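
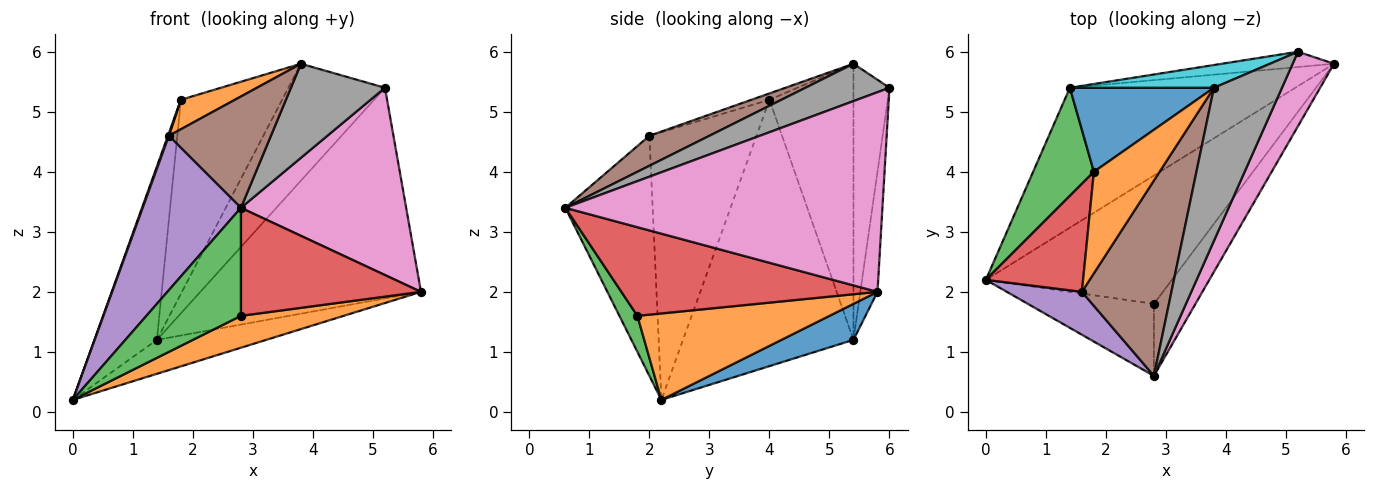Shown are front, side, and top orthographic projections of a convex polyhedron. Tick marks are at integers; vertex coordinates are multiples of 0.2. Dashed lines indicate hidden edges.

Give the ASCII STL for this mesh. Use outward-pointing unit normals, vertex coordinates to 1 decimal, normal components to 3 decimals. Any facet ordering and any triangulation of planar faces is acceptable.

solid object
 facet normal 0.153 0.233 -0.960
  outer loop
   vertex 1.4 5.4 1.2
   vertex 5.8 5.8 2.0
   vertex 0.0 2.2 0.2
  endloop
 endfacet
 facet normal 0.411 -0.220 -0.885
  outer loop
   vertex 2.8 1.8 1.6
   vertex 0.0 2.2 0.2
   vertex 5.8 5.8 2.0
  endloop
 endfacet
 facet normal 0.157 -0.822 -0.548
  outer loop
   vertex 2.8 1.8 1.6
   vertex 2.8 0.6 3.4
   vertex 0.0 2.2 0.2
  endloop
 endfacet
 facet normal 0.764 -0.537 -0.358
  outer loop
   vertex 2.8 1.8 1.6
   vertex 5.8 5.8 2.0
   vertex 2.8 0.6 3.4
  endloop
 endfacet
 facet normal -0.650 -0.732 0.203
  outer loop
   vertex 1.6 2.0 4.6
   vertex 0.0 2.2 0.2
   vertex 2.8 0.6 3.4
  endloop
 endfacet
 facet normal 0.280 -0.475 0.834
  outer loop
   vertex 1.6 2.0 4.6
   vertex 2.8 0.6 3.4
   vertex 3.8 5.4 5.8
  endloop
 endfacet
 facet normal 0.872 -0.455 0.181
  outer loop
   vertex 5.2 6.0 5.4
   vertex 2.8 0.6 3.4
   vertex 5.8 5.8 2.0
  endloop
 endfacet
 facet normal 0.424 -0.474 0.772
  outer loop
   vertex 5.2 6.0 5.4
   vertex 3.8 5.4 5.8
   vertex 2.8 0.6 3.4
  endloop
 endfacet
 facet normal -0.077 0.994 -0.072
  outer loop
   vertex 5.2 6.0 5.4
   vertex 5.8 5.8 2.0
   vertex 1.4 5.4 1.2
  endloop
 endfacet
 facet normal -0.344 0.922 0.179
  outer loop
   vertex 5.2 6.0 5.4
   vertex 1.4 5.4 1.2
   vertex 3.8 5.4 5.8
  endloop
 endfacet
 facet normal -0.606 0.730 0.316
  outer loop
   vertex 1.8 4.0 5.2
   vertex 3.8 5.4 5.8
   vertex 1.4 5.4 1.2
  endloop
 endfacet
 facet normal -0.093 -0.278 0.956
  outer loop
   vertex 1.8 4.0 5.2
   vertex 1.6 2.0 4.6
   vertex 3.8 5.4 5.8
  endloop
 endfacet
 facet normal -0.918 0.336 0.210
  outer loop
   vertex 1.8 4.0 5.2
   vertex 1.4 5.4 1.2
   vertex 0.0 2.2 0.2
  endloop
 endfacet
 facet normal -0.940 -0.008 0.341
  outer loop
   vertex 1.8 4.0 5.2
   vertex 0.0 2.2 0.2
   vertex 1.6 2.0 4.6
  endloop
 endfacet
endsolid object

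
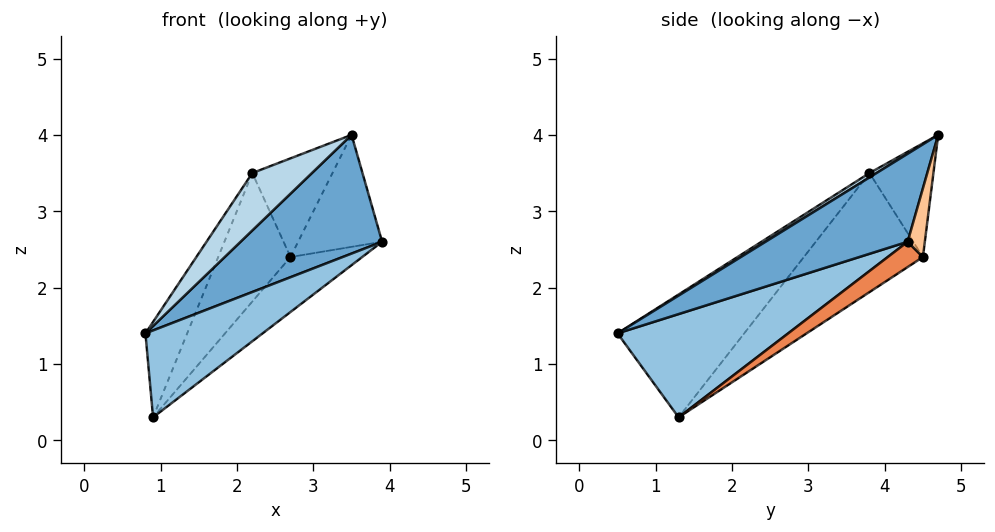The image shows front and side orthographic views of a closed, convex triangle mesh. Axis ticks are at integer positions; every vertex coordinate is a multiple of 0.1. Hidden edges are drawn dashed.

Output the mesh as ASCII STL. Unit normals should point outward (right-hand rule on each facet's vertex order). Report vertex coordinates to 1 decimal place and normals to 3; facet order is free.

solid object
 facet normal 0.657 -0.654 0.375
  outer loop
   vertex 3.5 4.7 4.0
   vertex 0.8 0.5 1.4
   vertex 3.9 4.3 2.6
  endloop
 endfacet
 facet normal 0.781 -0.537 -0.319
  outer loop
   vertex 0.9 1.3 0.3
   vertex 3.9 4.3 2.6
   vertex 0.8 0.5 1.4
  endloop
 endfacet
 facet normal 0.066 -0.555 0.829
  outer loop
   vertex 2.2 3.8 3.5
   vertex 0.8 0.5 1.4
   vertex 3.5 4.7 4.0
  endloop
 endfacet
 facet normal -0.940 0.310 0.140
  outer loop
   vertex 2.2 3.8 3.5
   vertex 0.9 1.3 0.3
   vertex 0.8 0.5 1.4
  endloop
 endfacet
 facet normal 0.219 0.446 -0.868
  outer loop
   vertex 2.7 4.5 2.4
   vertex 3.9 4.3 2.6
   vertex 0.9 1.3 0.3
  endloop
 endfacet
 facet normal -0.853 0.518 -0.058
  outer loop
   vertex 2.7 4.5 2.4
   vertex 0.9 1.3 0.3
   vertex 2.2 3.8 3.5
  endloop
 endfacet
 facet normal 0.196 0.956 -0.217
  outer loop
   vertex 2.7 4.5 2.4
   vertex 3.5 4.7 4.0
   vertex 3.9 4.3 2.6
  endloop
 endfacet
 facet normal -0.610 0.764 0.209
  outer loop
   vertex 2.7 4.5 2.4
   vertex 2.2 3.8 3.5
   vertex 3.5 4.7 4.0
  endloop
 endfacet
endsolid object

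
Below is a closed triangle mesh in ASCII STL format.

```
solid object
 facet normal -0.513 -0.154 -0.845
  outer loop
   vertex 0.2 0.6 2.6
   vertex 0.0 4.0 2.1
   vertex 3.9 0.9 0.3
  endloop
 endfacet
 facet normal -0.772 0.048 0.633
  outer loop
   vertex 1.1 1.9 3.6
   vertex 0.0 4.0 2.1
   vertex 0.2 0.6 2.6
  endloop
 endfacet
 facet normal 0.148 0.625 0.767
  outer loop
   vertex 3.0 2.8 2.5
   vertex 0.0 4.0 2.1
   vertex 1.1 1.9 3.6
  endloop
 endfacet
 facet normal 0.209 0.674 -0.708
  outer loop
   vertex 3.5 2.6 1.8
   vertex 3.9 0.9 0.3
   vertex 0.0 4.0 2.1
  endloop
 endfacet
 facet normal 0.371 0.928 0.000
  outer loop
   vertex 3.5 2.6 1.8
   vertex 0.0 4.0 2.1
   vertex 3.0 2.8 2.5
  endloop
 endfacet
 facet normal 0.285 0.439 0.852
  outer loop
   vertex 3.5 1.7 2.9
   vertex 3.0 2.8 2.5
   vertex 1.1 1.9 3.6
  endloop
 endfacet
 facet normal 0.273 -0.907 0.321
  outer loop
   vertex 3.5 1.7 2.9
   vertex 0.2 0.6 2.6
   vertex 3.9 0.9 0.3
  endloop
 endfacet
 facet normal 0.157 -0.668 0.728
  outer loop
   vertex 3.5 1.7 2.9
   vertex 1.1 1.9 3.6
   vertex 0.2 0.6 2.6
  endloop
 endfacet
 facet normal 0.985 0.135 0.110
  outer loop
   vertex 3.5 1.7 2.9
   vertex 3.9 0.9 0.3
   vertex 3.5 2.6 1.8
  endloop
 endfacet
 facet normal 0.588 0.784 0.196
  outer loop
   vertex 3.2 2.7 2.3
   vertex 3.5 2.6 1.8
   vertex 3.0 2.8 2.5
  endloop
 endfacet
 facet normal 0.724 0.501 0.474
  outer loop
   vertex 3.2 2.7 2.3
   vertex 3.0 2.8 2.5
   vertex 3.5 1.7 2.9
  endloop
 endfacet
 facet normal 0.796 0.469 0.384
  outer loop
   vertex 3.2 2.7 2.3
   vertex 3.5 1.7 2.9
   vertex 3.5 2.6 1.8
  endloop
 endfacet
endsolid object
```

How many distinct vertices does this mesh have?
8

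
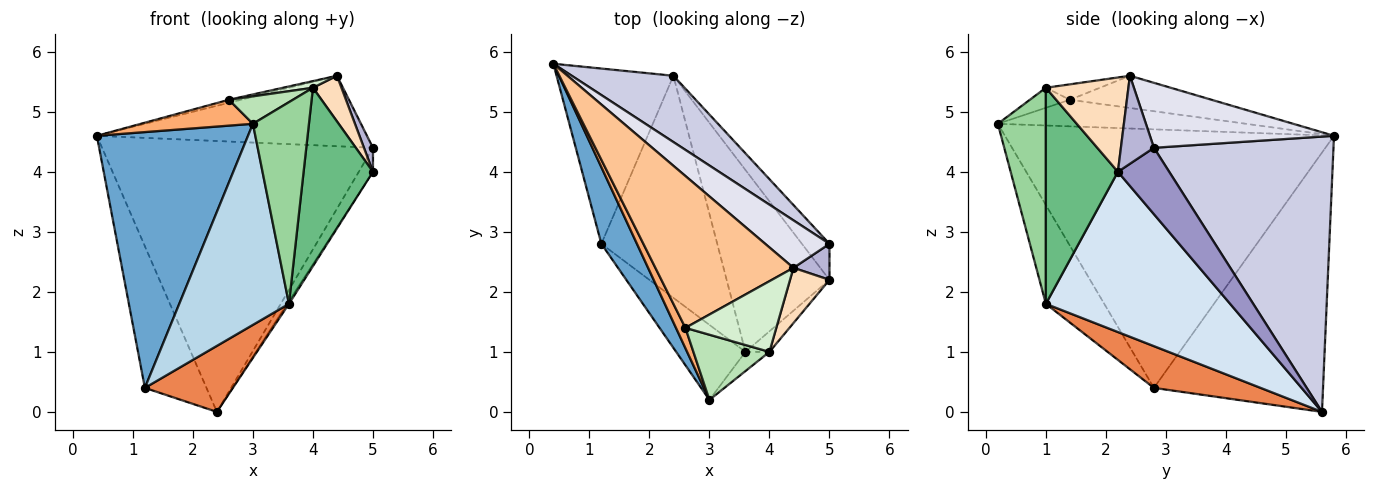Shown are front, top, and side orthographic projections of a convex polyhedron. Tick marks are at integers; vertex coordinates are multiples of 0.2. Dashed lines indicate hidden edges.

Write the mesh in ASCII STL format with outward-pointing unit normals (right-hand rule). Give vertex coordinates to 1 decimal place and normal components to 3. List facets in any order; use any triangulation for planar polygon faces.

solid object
 facet normal -0.902 -0.414 0.124
  outer loop
   vertex 1.2 2.8 0.4
   vertex 3.0 0.2 4.8
   vertex 0.4 5.8 4.6
  endloop
 endfacet
 facet normal -0.865 0.315 -0.390
  outer loop
   vertex 1.2 2.8 0.4
   vertex 0.4 5.8 4.6
   vertex 2.4 5.6 0.0
  endloop
 endfacet
 facet normal -0.446 -0.838 -0.313
  outer loop
   vertex 3.6 1.0 1.8
   vertex 3.0 0.2 4.8
   vertex 1.2 2.8 0.4
  endloop
 endfacet
 facet normal 0.842 0.008 -0.540
  outer loop
   vertex 3.6 1.0 1.8
   vertex 2.4 5.6 0.0
   vertex 5.0 2.2 4.0
  endloop
 endfacet
 facet normal 0.326 -0.269 -0.906
  outer loop
   vertex 3.6 1.0 1.8
   vertex 1.2 2.8 0.4
   vertex 2.4 5.6 0.0
  endloop
 endfacet
 facet normal -0.867 -0.392 0.308
  outer loop
   vertex 2.6 1.4 5.2
   vertex 0.4 5.8 4.6
   vertex 3.0 0.2 4.8
  endloop
 endfacet
 facet normal -0.227 0.019 0.974
  outer loop
   vertex 2.6 1.4 5.2
   vertex 4.4 2.4 5.6
   vertex 0.4 5.8 4.6
  endloop
 endfacet
 facet normal 0.879 -0.304 0.368
  outer loop
   vertex 4.0 1.0 5.4
   vertex 5.0 2.2 4.0
   vertex 4.4 2.4 5.6
  endloop
 endfacet
 facet normal 0.718 -0.691 -0.080
  outer loop
   vertex 4.0 1.0 5.4
   vertex 3.6 1.0 1.8
   vertex 5.0 2.2 4.0
  endloop
 endfacet
 facet normal 0.649 -0.757 -0.072
  outer loop
   vertex 4.0 1.0 5.4
   vertex 3.0 0.2 4.8
   vertex 3.6 1.0 1.8
  endloop
 endfacet
 facet normal -0.236 -0.377 0.896
  outer loop
   vertex 4.0 1.0 5.4
   vertex 2.6 1.4 5.2
   vertex 3.0 0.2 4.8
  endloop
 endfacet
 facet normal -0.167 -0.093 0.982
  outer loop
   vertex 4.0 1.0 5.4
   vertex 4.4 2.4 5.6
   vertex 2.6 1.4 5.2
  endloop
 endfacet
 facet normal 0.895 0.248 -0.371
  outer loop
   vertex 5.0 2.8 4.4
   vertex 5.0 2.2 4.0
   vertex 2.4 5.6 0.0
  endloop
 endfacet
 facet normal 0.897 -0.245 0.367
  outer loop
   vertex 5.0 2.8 4.4
   vertex 4.4 2.4 5.6
   vertex 5.0 2.2 4.0
  endloop
 endfacet
 facet normal 0.541 0.817 0.200
  outer loop
   vertex 5.0 2.8 4.4
   vertex 2.4 5.6 0.0
   vertex 0.4 5.8 4.6
  endloop
 endfacet
 facet normal 0.492 0.722 0.487
  outer loop
   vertex 5.0 2.8 4.4
   vertex 0.4 5.8 4.6
   vertex 4.4 2.4 5.6
  endloop
 endfacet
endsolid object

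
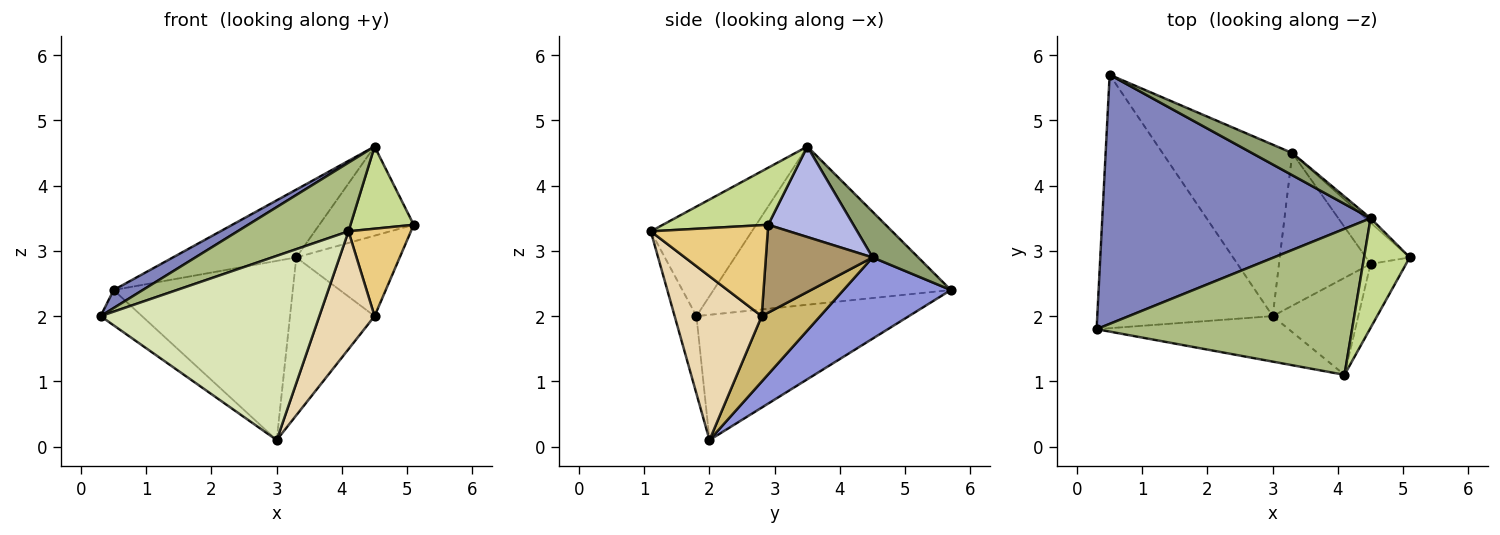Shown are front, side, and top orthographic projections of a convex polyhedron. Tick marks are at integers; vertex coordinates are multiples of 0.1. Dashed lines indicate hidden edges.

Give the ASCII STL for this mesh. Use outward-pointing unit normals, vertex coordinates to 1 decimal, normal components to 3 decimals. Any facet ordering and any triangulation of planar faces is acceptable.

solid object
 facet normal -0.577 0.113 -0.809
  outer loop
   vertex 3.0 2.0 0.1
   vertex 0.3 1.8 2.0
   vertex 0.5 5.7 2.4
  endloop
 endfacet
 facet normal -0.507 -0.062 0.860
  outer loop
   vertex 4.5 3.5 4.6
   vertex 0.5 5.7 2.4
   vertex 0.3 1.8 2.0
  endloop
 endfacet
 facet normal 0.397 0.663 -0.634
  outer loop
   vertex 3.3 4.5 2.9
   vertex 3.0 2.0 0.1
   vertex 0.5 5.7 2.4
  endloop
 endfacet
 facet normal 0.670 0.742 -0.036
  outer loop
   vertex 3.3 4.5 2.9
   vertex 4.5 3.5 4.6
   vertex 5.1 2.9 3.4
  endloop
 endfacet
 facet normal 0.332 0.897 0.293
  outer loop
   vertex 3.3 4.5 2.9
   vertex 0.5 5.7 2.4
   vertex 4.5 3.5 4.6
  endloop
 endfacet
 facet normal -0.362 -0.397 0.844
  outer loop
   vertex 4.1 1.1 3.3
   vertex 4.5 3.5 4.6
   vertex 0.3 1.8 2.0
  endloop
 endfacet
 facet normal 0.707 -0.424 0.566
  outer loop
   vertex 4.1 1.1 3.3
   vertex 5.1 2.9 3.4
   vertex 4.5 3.5 4.6
  endloop
 endfacet
 facet normal -0.096 -0.966 -0.239
  outer loop
   vertex 4.1 1.1 3.3
   vertex 0.3 1.8 2.0
   vertex 3.0 2.0 0.1
  endloop
 endfacet
 facet normal 0.676 0.655 -0.337
  outer loop
   vertex 4.5 2.8 2.0
   vertex 3.3 4.5 2.9
   vertex 5.1 2.9 3.4
  endloop
 endfacet
 facet normal 0.445 0.644 -0.622
  outer loop
   vertex 4.5 2.8 2.0
   vertex 3.0 2.0 0.1
   vertex 3.3 4.5 2.9
  endloop
 endfacet
 facet normal 0.834 -0.445 -0.326
  outer loop
   vertex 4.5 2.8 2.0
   vertex 5.1 2.9 3.4
   vertex 4.1 1.1 3.3
  endloop
 endfacet
 facet normal 0.773 -0.490 -0.403
  outer loop
   vertex 4.5 2.8 2.0
   vertex 4.1 1.1 3.3
   vertex 3.0 2.0 0.1
  endloop
 endfacet
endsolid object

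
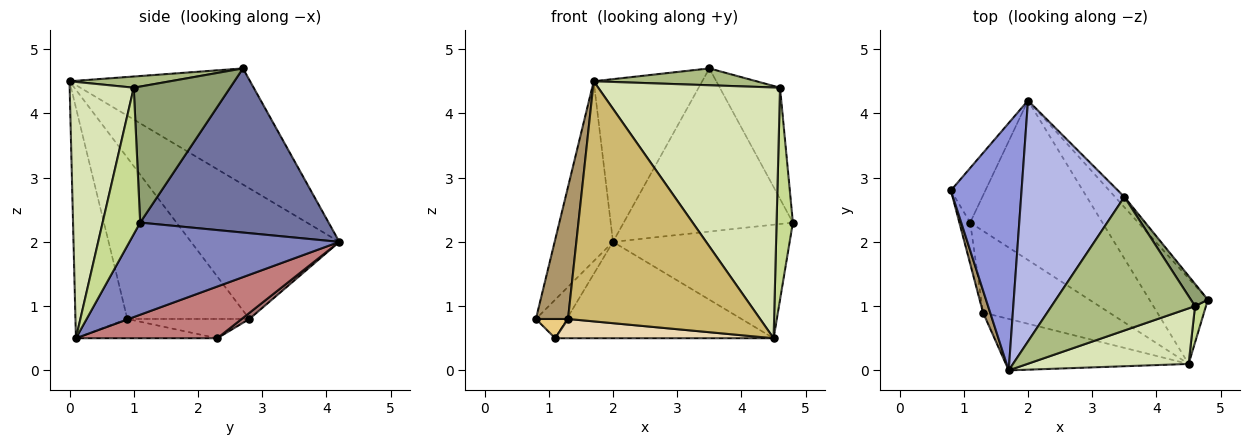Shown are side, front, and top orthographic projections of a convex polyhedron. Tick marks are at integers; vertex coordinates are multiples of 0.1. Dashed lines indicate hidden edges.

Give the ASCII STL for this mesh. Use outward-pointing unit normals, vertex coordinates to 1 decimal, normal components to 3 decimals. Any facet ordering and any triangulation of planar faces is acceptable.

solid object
 facet normal 0.743 0.667 -0.042
  outer loop
   vertex 2.0 4.2 2.0
   vertex 3.5 2.7 4.7
   vertex 4.8 1.1 2.3
  endloop
 endfacet
 facet normal 0.688 0.579 -0.437
  outer loop
   vertex 2.0 4.2 2.0
   vertex 4.8 1.1 2.3
   vertex 4.5 0.1 0.5
  endloop
 endfacet
 facet normal -0.831 0.327 0.450
  outer loop
   vertex 2.0 4.2 2.0
   vertex 0.8 2.8 0.8
   vertex 1.7 0.0 4.5
  endloop
 endfacet
 facet normal -0.682 0.410 0.606
  outer loop
   vertex 2.0 4.2 2.0
   vertex 1.7 0.0 4.5
   vertex 3.5 2.7 4.7
  endloop
 endfacet
 facet normal 0.843 0.527 0.105
  outer loop
   vertex 4.6 1.0 4.4
   vertex 4.8 1.1 2.3
   vertex 3.5 2.7 4.7
  endloop
 endfacet
 facet normal 0.077 -0.125 0.989
  outer loop
   vertex 4.6 1.0 4.4
   vertex 3.5 2.7 4.7
   vertex 1.7 0.0 4.5
  endloop
 endfacet
 facet normal 0.915 -0.397 0.068
  outer loop
   vertex 4.6 1.0 4.4
   vertex 4.5 0.1 0.5
   vertex 4.8 1.1 2.3
  endloop
 endfacet
 facet normal 0.325 -0.923 0.205
  outer loop
   vertex 4.6 1.0 4.4
   vertex 1.7 0.0 4.5
   vertex 4.5 0.1 0.5
  endloop
 endfacet
 facet normal -0.966 -0.254 0.043
  outer loop
   vertex 1.3 0.9 0.8
   vertex 1.7 0.0 4.5
   vertex 0.8 2.8 0.8
  endloop
 endfacet
 facet normal -0.255 -0.945 -0.202
  outer loop
   vertex 1.3 0.9 0.8
   vertex 4.5 0.1 0.5
   vertex 1.7 0.0 4.5
  endloop
 endfacet
 facet normal -0.850 -0.224 -0.477
  outer loop
   vertex 1.1 2.3 0.5
   vertex 1.3 0.9 0.8
   vertex 0.8 2.8 0.8
  endloop
 endfacet
 facet normal -0.147 -0.227 -0.963
  outer loop
   vertex 1.1 2.3 0.5
   vertex 4.5 0.1 0.5
   vertex 1.3 0.9 0.8
  endloop
 endfacet
 facet normal 0.143 0.571 -0.809
  outer loop
   vertex 1.1 2.3 0.5
   vertex 0.8 2.8 0.8
   vertex 2.0 4.2 2.0
  endloop
 endfacet
 facet normal 0.317 0.490 -0.812
  outer loop
   vertex 1.1 2.3 0.5
   vertex 2.0 4.2 2.0
   vertex 4.5 0.1 0.5
  endloop
 endfacet
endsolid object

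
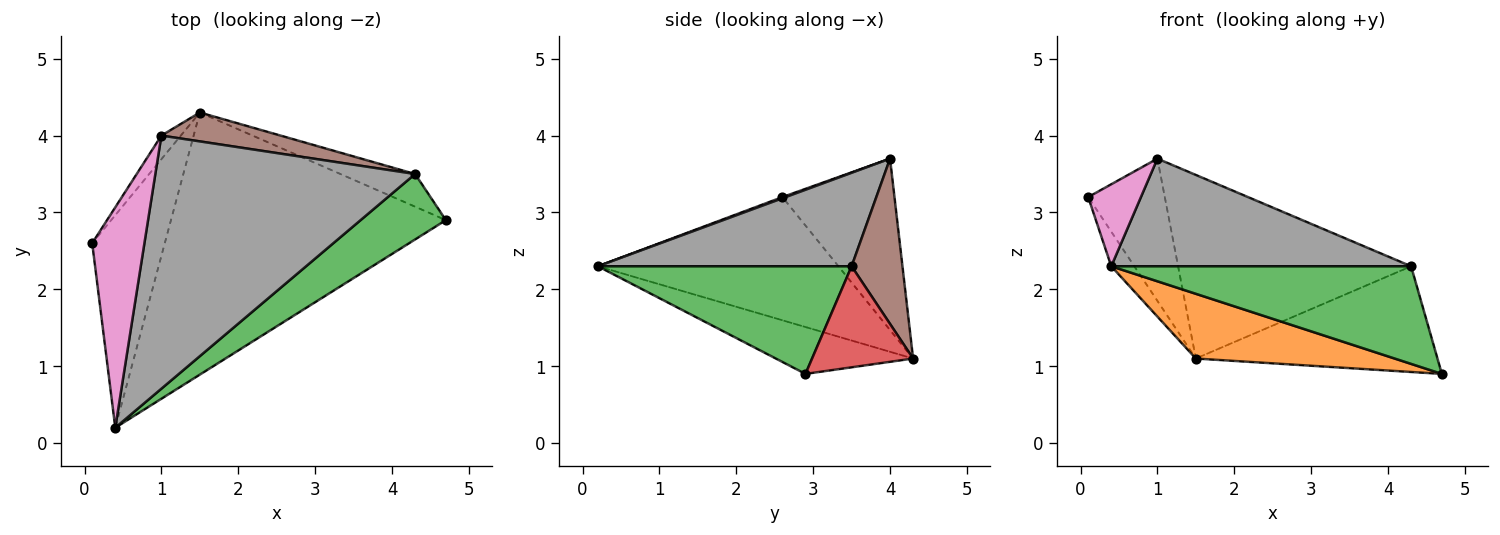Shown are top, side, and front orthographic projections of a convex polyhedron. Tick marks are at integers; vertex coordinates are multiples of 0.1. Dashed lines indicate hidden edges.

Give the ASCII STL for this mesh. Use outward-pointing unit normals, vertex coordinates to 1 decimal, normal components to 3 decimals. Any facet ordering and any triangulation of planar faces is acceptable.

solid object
 facet normal -0.859 0.082 -0.506
  outer loop
   vertex 1.5 4.3 1.1
   vertex 0.4 0.2 2.3
   vertex 0.1 2.6 3.2
  endloop
 endfacet
 facet normal -0.163 -0.237 -0.958
  outer loop
   vertex 1.5 4.3 1.1
   vertex 4.7 2.9 0.9
   vertex 0.4 0.2 2.3
  endloop
 endfacet
 facet normal 0.575 -0.680 0.456
  outer loop
   vertex 4.3 3.5 2.3
   vertex 0.4 0.2 2.3
   vertex 4.7 2.9 0.9
  endloop
 endfacet
 facet normal 0.371 0.887 -0.274
  outer loop
   vertex 4.3 3.5 2.3
   vertex 4.7 2.9 0.9
   vertex 1.5 4.3 1.1
  endloop
 endfacet
 facet normal -0.822 0.562 -0.093
  outer loop
   vertex 1.0 4.0 3.7
   vertex 1.5 4.3 1.1
   vertex 0.1 2.6 3.2
  endloop
 endfacet
 facet normal 0.211 0.966 0.152
  outer loop
   vertex 1.0 4.0 3.7
   vertex 4.3 3.5 2.3
   vertex 1.5 4.3 1.1
  endloop
 endfacet
 facet normal 0.022 -0.349 0.937
  outer loop
   vertex 1.0 4.0 3.7
   vertex 0.1 2.6 3.2
   vertex 0.4 0.2 2.3
  endloop
 endfacet
 facet normal 0.314 -0.371 0.874
  outer loop
   vertex 1.0 4.0 3.7
   vertex 0.4 0.2 2.3
   vertex 4.3 3.5 2.3
  endloop
 endfacet
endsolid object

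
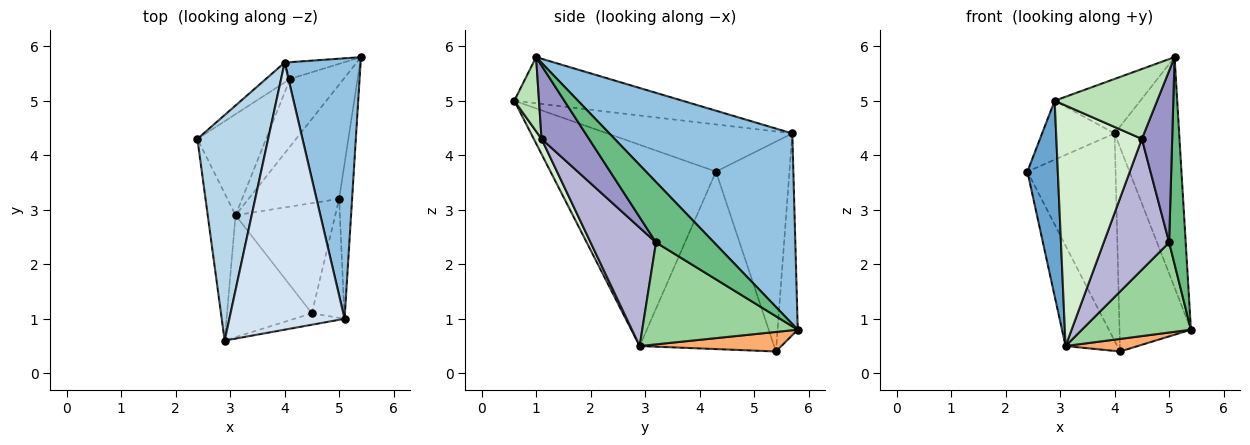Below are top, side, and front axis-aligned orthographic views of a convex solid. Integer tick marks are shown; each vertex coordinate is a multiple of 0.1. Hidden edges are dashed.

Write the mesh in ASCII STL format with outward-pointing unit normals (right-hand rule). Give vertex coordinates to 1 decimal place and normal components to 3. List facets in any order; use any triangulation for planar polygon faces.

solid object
 facet normal -0.975 -0.179 -0.135
  outer loop
   vertex 3.1 2.9 0.5
   vertex 2.9 0.6 5.0
   vertex 2.4 4.3 3.7
  endloop
 endfacet
 facet normal 0.883 0.311 0.352
  outer loop
   vertex 4.0 5.7 4.4
   vertex 5.1 1.0 5.8
   vertex 5.4 5.8 0.8
  endloop
 endfacet
 facet normal -0.542 0.213 0.813
  outer loop
   vertex 4.0 5.7 4.4
   vertex 2.4 4.3 3.7
   vertex 2.9 0.6 5.0
  endloop
 endfacet
 facet normal -0.365 0.186 0.912
  outer loop
   vertex 4.0 5.7 4.4
   vertex 2.9 0.6 5.0
   vertex 5.1 1.0 5.8
  endloop
 endfacet
 facet normal -0.878 0.338 -0.340
  outer loop
   vertex 4.1 5.4 0.4
   vertex 3.1 2.9 0.5
   vertex 2.4 4.3 3.7
  endloop
 endfacet
 facet normal 0.338 -0.172 -0.925
  outer loop
   vertex 4.1 5.4 0.4
   vertex 5.4 5.8 0.8
   vertex 3.1 2.9 0.5
  endloop
 endfacet
 facet normal -0.638 0.766 -0.073
  outer loop
   vertex 4.1 5.4 0.4
   vertex 2.4 4.3 3.7
   vertex 4.0 5.7 4.4
  endloop
 endfacet
 facet normal -0.271 0.959 -0.079
  outer loop
   vertex 4.1 5.4 0.4
   vertex 4.0 5.7 4.4
   vertex 5.4 5.8 0.8
  endloop
 endfacet
 facet normal 0.942 -0.269 -0.202
  outer loop
   vertex 5.0 3.2 2.4
   vertex 5.4 5.8 0.8
   vertex 5.1 1.0 5.8
  endloop
 endfacet
 facet normal 0.662 -0.464 -0.589
  outer loop
   vertex 5.0 3.2 2.4
   vertex 3.1 2.9 0.5
   vertex 5.4 5.8 0.8
  endloop
 endfacet
 facet normal 0.232 -0.960 -0.157
  outer loop
   vertex 4.5 1.1 4.3
   vertex 5.1 1.0 5.8
   vertex 2.9 0.6 5.0
  endloop
 endfacet
 facet normal 0.081 -0.889 -0.451
  outer loop
   vertex 4.5 1.1 4.3
   vertex 2.9 0.6 5.0
   vertex 3.1 2.9 0.5
  endloop
 endfacet
 facet normal 0.790 -0.504 -0.349
  outer loop
   vertex 4.5 1.1 4.3
   vertex 5.0 3.2 2.4
   vertex 5.1 1.0 5.8
  endloop
 endfacet
 facet normal 0.608 -0.608 -0.512
  outer loop
   vertex 4.5 1.1 4.3
   vertex 3.1 2.9 0.5
   vertex 5.0 3.2 2.4
  endloop
 endfacet
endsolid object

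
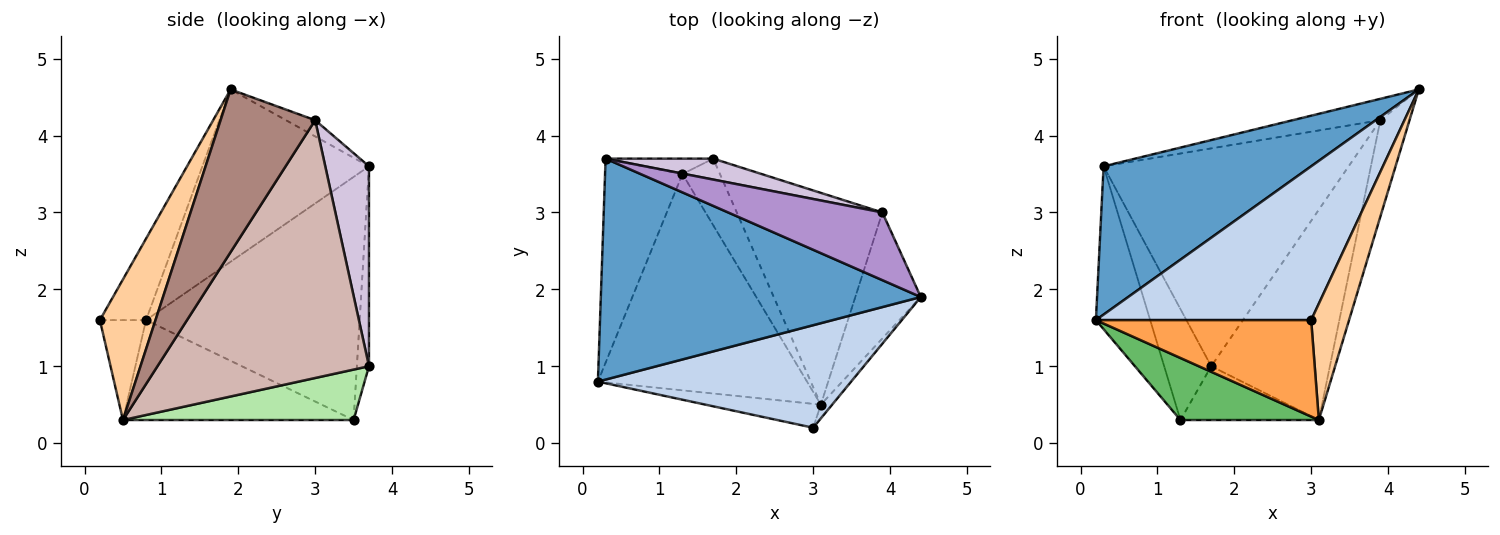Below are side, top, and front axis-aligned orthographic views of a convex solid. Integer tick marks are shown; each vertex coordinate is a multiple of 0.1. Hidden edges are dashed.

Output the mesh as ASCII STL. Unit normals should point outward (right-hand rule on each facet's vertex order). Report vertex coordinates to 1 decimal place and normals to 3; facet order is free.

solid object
 facet normal -0.408 -0.509 0.758
  outer loop
   vertex 0.3 3.7 3.6
   vertex 0.2 0.8 1.6
   vertex 4.4 1.9 4.6
  endloop
 endfacet
 facet normal -0.176 -0.819 0.546
  outer loop
   vertex 3.0 0.2 1.6
   vertex 4.4 1.9 4.6
   vertex 0.2 0.8 1.6
  endloop
 endfacet
 facet normal -0.204 -0.950 -0.235
  outer loop
   vertex 3.0 0.2 1.6
   vertex 0.2 0.8 1.6
   vertex 3.1 0.5 0.3
  endloop
 endfacet
 facet normal 0.824 -0.562 -0.066
  outer loop
   vertex 3.0 0.2 1.6
   vertex 3.1 0.5 0.3
   vertex 4.4 1.9 4.6
  endloop
 endfacet
 facet normal -0.417 -0.250 -0.873
  outer loop
   vertex 1.3 3.5 0.3
   vertex 3.1 0.5 0.3
   vertex 0.2 0.8 1.6
  endloop
 endfacet
 facet normal 0.723 0.434 -0.537
  outer loop
   vertex 1.3 3.5 0.3
   vertex 1.7 3.7 1.0
   vertex 3.1 0.5 0.3
  endloop
 endfacet
 facet normal -0.926 0.235 -0.295
  outer loop
   vertex 1.3 3.5 0.3
   vertex 0.2 0.8 1.6
   vertex 0.3 3.7 3.6
  endloop
 endfacet
 facet normal -0.247 0.960 -0.133
  outer loop
   vertex 1.3 3.5 0.3
   vertex 0.3 3.7 3.6
   vertex 1.7 3.7 1.0
  endloop
 endfacet
 facet normal -0.100 0.300 0.949
  outer loop
   vertex 3.9 3.0 4.2
   vertex 0.3 3.7 3.6
   vertex 4.4 1.9 4.6
  endloop
 endfacet
 facet normal 0.175 0.980 0.094
  outer loop
   vertex 3.9 3.0 4.2
   vertex 1.7 3.7 1.0
   vertex 0.3 3.7 3.6
  endloop
 endfacet
 facet normal 0.892 0.275 -0.359
  outer loop
   vertex 3.9 3.0 4.2
   vertex 4.4 1.9 4.6
   vertex 3.1 0.5 0.3
  endloop
 endfacet
 facet normal 0.782 0.439 -0.442
  outer loop
   vertex 3.9 3.0 4.2
   vertex 3.1 0.5 0.3
   vertex 1.7 3.7 1.0
  endloop
 endfacet
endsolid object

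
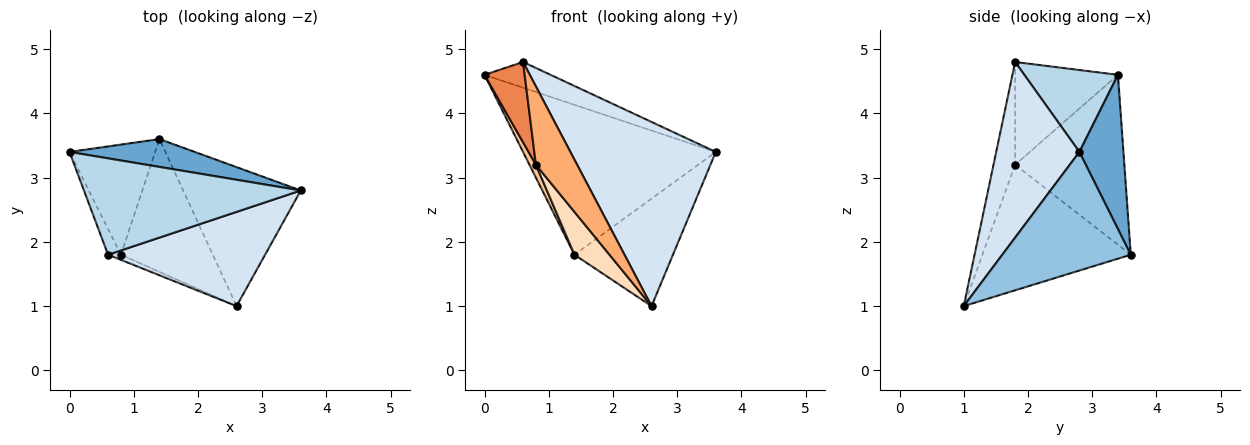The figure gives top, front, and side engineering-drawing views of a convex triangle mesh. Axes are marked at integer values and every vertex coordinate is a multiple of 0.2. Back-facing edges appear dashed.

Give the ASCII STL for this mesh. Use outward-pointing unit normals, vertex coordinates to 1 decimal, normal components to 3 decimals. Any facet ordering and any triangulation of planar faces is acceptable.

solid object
 facet normal 0.219 0.959 0.178
  outer loop
   vertex 1.4 3.6 1.8
   vertex 0.0 3.4 4.6
   vertex 3.6 2.8 3.4
  endloop
 endfacet
 facet normal 0.624 0.478 -0.618
  outer loop
   vertex 1.4 3.6 1.8
   vertex 3.6 2.8 3.4
   vertex 2.6 1.0 1.0
  endloop
 endfacet
 facet normal 0.343 0.242 0.908
  outer loop
   vertex 0.6 1.8 4.8
   vertex 3.6 2.8 3.4
   vertex 0.0 3.4 4.6
  endloop
 endfacet
 facet normal 0.454 -0.793 0.406
  outer loop
   vertex 0.6 1.8 4.8
   vertex 2.6 1.0 1.0
   vertex 3.6 2.8 3.4
  endloop
 endfacet
 facet normal -0.925 -0.361 -0.116
  outer loop
   vertex 0.8 1.8 3.2
   vertex 0.6 1.8 4.8
   vertex 0.0 3.4 4.6
  endloop
 endfacet
 facet normal -0.464 -0.884 -0.058
  outer loop
   vertex 0.8 1.8 3.2
   vertex 2.6 1.0 1.0
   vertex 0.6 1.8 4.8
  endloop
 endfacet
 facet normal -0.892 -0.052 -0.450
  outer loop
   vertex 0.8 1.8 3.2
   vertex 0.0 3.4 4.6
   vertex 1.4 3.6 1.8
  endloop
 endfacet
 facet normal -0.793 -0.187 -0.580
  outer loop
   vertex 0.8 1.8 3.2
   vertex 1.4 3.6 1.8
   vertex 2.6 1.0 1.0
  endloop
 endfacet
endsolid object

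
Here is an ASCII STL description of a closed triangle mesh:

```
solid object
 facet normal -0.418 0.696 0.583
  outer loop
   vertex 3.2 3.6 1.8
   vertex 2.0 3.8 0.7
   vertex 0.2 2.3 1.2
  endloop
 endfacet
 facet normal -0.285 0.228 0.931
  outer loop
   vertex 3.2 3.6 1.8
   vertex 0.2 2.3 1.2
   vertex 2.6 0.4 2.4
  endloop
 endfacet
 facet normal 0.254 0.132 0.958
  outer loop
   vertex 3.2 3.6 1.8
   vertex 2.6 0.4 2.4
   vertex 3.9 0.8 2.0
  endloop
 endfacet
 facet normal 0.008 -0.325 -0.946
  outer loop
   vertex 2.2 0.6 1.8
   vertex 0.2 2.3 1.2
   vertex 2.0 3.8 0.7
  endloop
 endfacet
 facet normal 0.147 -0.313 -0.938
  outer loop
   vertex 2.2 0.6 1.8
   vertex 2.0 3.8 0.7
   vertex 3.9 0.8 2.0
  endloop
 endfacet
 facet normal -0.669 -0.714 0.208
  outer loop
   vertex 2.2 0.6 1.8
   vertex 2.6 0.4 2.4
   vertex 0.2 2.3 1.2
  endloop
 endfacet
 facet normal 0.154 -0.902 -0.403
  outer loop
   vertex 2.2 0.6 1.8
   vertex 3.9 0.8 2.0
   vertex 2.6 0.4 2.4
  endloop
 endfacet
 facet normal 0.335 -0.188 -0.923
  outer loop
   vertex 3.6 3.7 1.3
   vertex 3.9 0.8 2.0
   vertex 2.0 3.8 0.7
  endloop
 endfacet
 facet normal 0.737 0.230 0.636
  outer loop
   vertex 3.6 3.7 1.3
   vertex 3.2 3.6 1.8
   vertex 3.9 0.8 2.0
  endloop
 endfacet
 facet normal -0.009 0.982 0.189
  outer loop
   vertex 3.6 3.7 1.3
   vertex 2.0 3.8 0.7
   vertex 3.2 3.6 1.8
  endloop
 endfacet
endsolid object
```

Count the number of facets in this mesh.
10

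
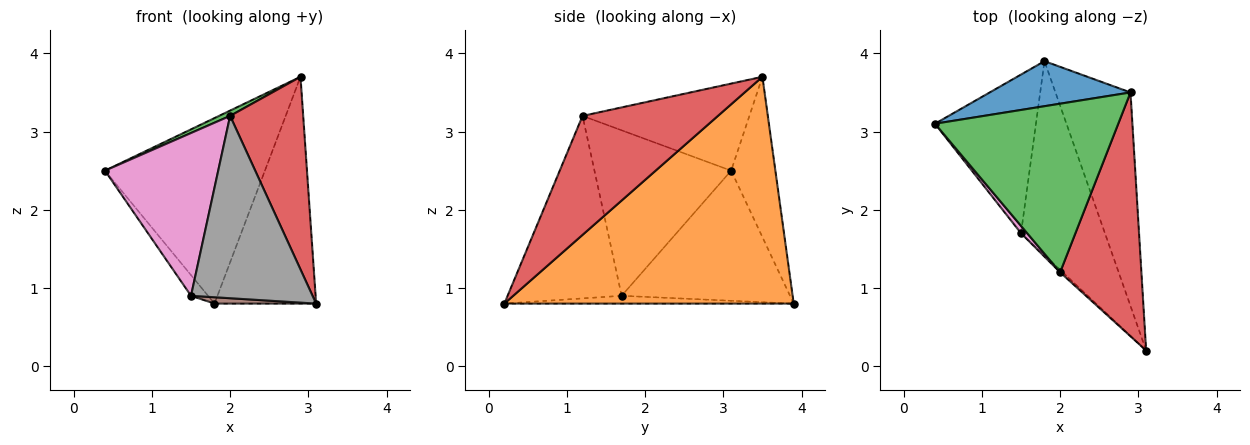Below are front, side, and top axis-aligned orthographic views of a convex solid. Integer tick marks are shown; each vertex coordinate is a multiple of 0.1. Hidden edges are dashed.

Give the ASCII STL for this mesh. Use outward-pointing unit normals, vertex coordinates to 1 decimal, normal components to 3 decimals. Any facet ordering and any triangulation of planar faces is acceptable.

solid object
 facet normal -0.260 0.938 0.228
  outer loop
   vertex 1.8 3.9 0.8
   vertex 0.4 3.1 2.5
   vertex 2.9 3.5 3.7
  endloop
 endfacet
 facet normal 0.901 0.316 -0.298
  outer loop
   vertex 1.8 3.9 0.8
   vertex 2.9 3.5 3.7
   vertex 3.1 0.2 0.8
  endloop
 endfacet
 facet normal -0.429 -0.028 0.903
  outer loop
   vertex 2.0 1.2 3.2
   vertex 2.9 3.5 3.7
   vertex 0.4 3.1 2.5
  endloop
 endfacet
 facet normal 0.754 -0.407 0.515
  outer loop
   vertex 2.0 1.2 3.2
   vertex 3.1 0.2 0.8
   vertex 2.9 3.5 3.7
  endloop
 endfacet
 facet normal -0.788 0.080 -0.611
  outer loop
   vertex 1.5 1.7 0.9
   vertex 0.4 3.1 2.5
   vertex 1.8 3.9 0.8
  endloop
 endfacet
 facet normal -0.093 -0.033 -0.995
  outer loop
   vertex 1.5 1.7 0.9
   vertex 1.8 3.9 0.8
   vertex 3.1 0.2 0.8
  endloop
 endfacet
 facet normal -0.770 -0.638 0.029
  outer loop
   vertex 1.5 1.7 0.9
   vertex 2.0 1.2 3.2
   vertex 0.4 3.1 2.5
  endloop
 endfacet
 facet normal -0.684 -0.729 -0.010
  outer loop
   vertex 1.5 1.7 0.9
   vertex 3.1 0.2 0.8
   vertex 2.0 1.2 3.2
  endloop
 endfacet
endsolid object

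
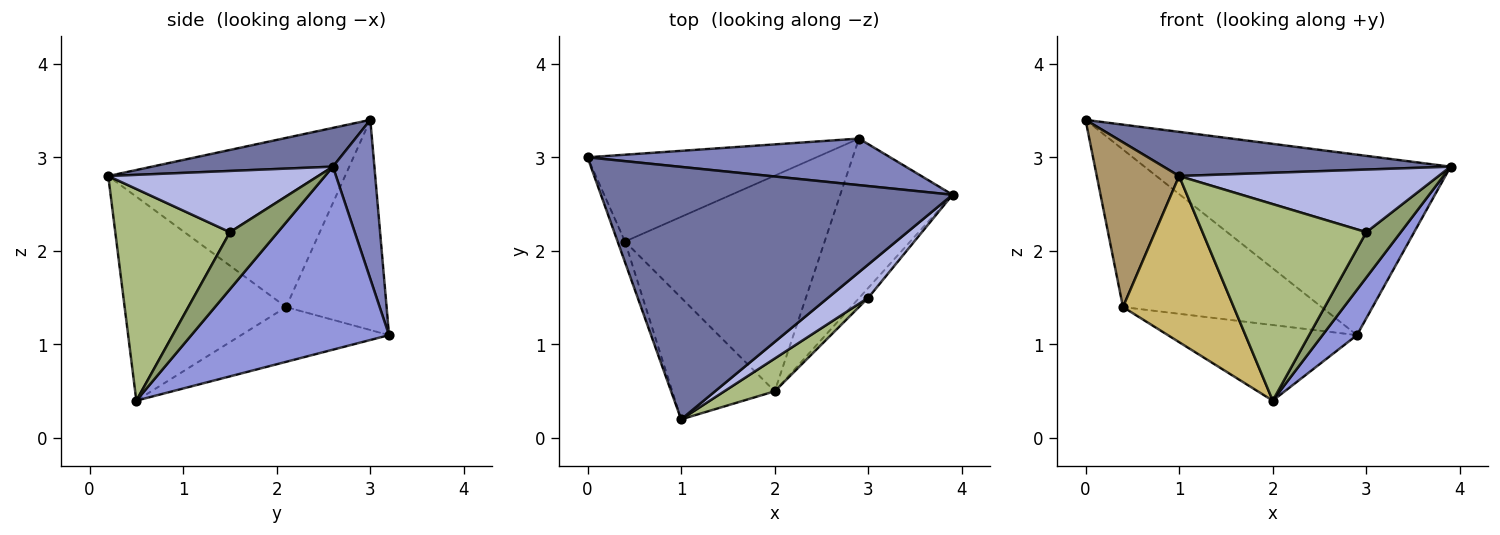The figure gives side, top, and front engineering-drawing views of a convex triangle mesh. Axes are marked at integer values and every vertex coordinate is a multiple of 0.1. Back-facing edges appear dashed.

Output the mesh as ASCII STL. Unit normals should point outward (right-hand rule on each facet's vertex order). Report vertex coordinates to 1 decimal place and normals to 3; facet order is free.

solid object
 facet normal 0.108 -0.171 0.979
  outer loop
   vertex 1.0 0.2 2.8
   vertex 3.9 2.6 2.9
   vertex 0.0 3.0 3.4
  endloop
 endfacet
 facet normal 0.130 0.960 0.248
  outer loop
   vertex 2.9 3.2 1.1
   vertex 0.0 3.0 3.4
   vertex 3.9 2.6 2.9
  endloop
 endfacet
 facet normal 0.843 -0.147 -0.517
  outer loop
   vertex 2.9 3.2 1.1
   vertex 3.9 2.6 2.9
   vertex 2.0 0.5 0.4
  endloop
 endfacet
 facet normal 0.582 -0.719 0.381
  outer loop
   vertex 3.0 1.5 2.2
   vertex 3.9 2.6 2.9
   vertex 1.0 0.2 2.8
  endloop
 endfacet
 facet normal 0.806 -0.579 -0.126
  outer loop
   vertex 3.0 1.5 2.2
   vertex 2.0 0.5 0.4
   vertex 3.9 2.6 2.9
  endloop
 endfacet
 facet normal 0.568 -0.812 0.135
  outer loop
   vertex 3.0 1.5 2.2
   vertex 1.0 0.2 2.8
   vertex 2.0 0.5 0.4
  endloop
 endfacet
 facet normal -0.405 0.801 -0.441
  outer loop
   vertex 0.4 2.1 1.4
   vertex 0.0 3.0 3.4
   vertex 2.9 3.2 1.1
  endloop
 endfacet
 facet normal -0.251 0.320 -0.914
  outer loop
   vertex 0.4 2.1 1.4
   vertex 2.9 3.2 1.1
   vertex 2.0 0.5 0.4
  endloop
 endfacet
 facet normal -0.944 -0.328 -0.041
  outer loop
   vertex 0.4 2.1 1.4
   vertex 1.0 0.2 2.8
   vertex 0.0 3.0 3.4
  endloop
 endfacet
 facet normal -0.762 -0.523 -0.383
  outer loop
   vertex 0.4 2.1 1.4
   vertex 2.0 0.5 0.4
   vertex 1.0 0.2 2.8
  endloop
 endfacet
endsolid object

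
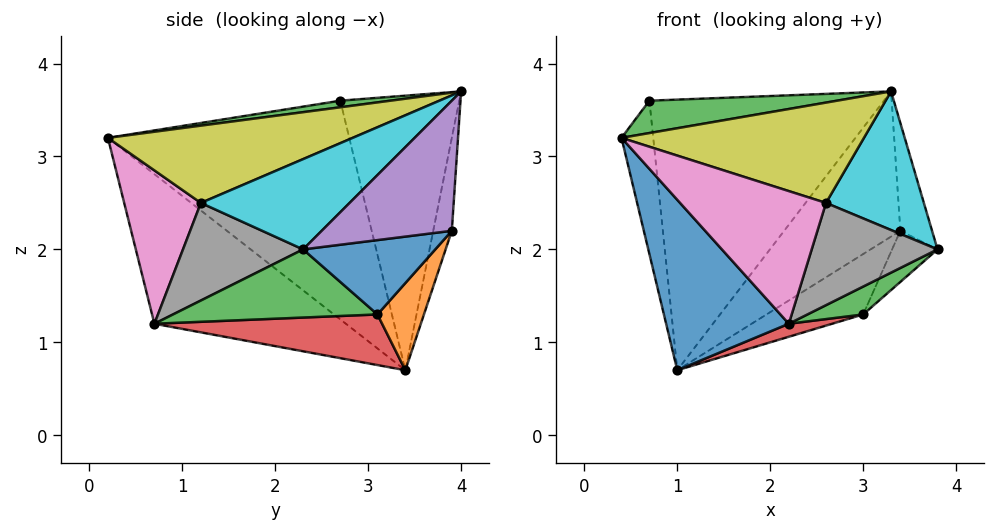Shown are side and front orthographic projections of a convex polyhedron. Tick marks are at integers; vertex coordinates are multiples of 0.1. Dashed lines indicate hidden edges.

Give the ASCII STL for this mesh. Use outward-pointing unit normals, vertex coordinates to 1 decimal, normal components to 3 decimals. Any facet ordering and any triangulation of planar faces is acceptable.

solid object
 facet normal -0.628 -0.402 -0.666
  outer loop
   vertex 2.2 0.7 1.2
   vertex 0.4 0.2 3.2
   vertex 1.0 3.4 0.7
  endloop
 endfacet
 facet normal -0.989 0.130 -0.071
  outer loop
   vertex 0.7 2.7 3.6
   vertex 1.0 3.4 0.7
   vertex 0.4 0.2 3.2
  endloop
 endfacet
 facet normal 0.044 -0.163 0.986
  outer loop
   vertex 0.7 2.7 3.6
   vertex 0.4 0.2 3.2
   vertex 3.3 4.0 3.7
  endloop
 endfacet
 facet normal -0.446 0.879 0.166
  outer loop
   vertex 0.7 2.7 3.6
   vertex 3.3 4.0 3.7
   vertex 1.0 3.4 0.7
  endloop
 endfacet
 facet normal 0.970 0.236 0.049
  outer loop
   vertex 3.4 3.9 2.2
   vertex 3.3 4.0 3.7
   vertex 3.8 2.3 2.0
  endloop
 endfacet
 facet normal -0.158 0.985 -0.076
  outer loop
   vertex 3.4 3.9 2.2
   vertex 1.0 3.4 0.7
   vertex 3.3 4.0 3.7
  endloop
 endfacet
 facet normal 0.456 -0.868 0.194
  outer loop
   vertex 2.6 1.2 2.5
   vertex 0.4 0.2 3.2
   vertex 2.2 0.7 1.2
  endloop
 endfacet
 facet normal 0.689 -0.722 0.066
  outer loop
   vertex 2.6 1.2 2.5
   vertex 2.2 0.7 1.2
   vertex 3.8 2.3 2.0
  endloop
 endfacet
 facet normal 0.449 -0.444 0.775
  outer loop
   vertex 2.6 1.2 2.5
   vertex 3.3 4.0 3.7
   vertex 0.4 0.2 3.2
  endloop
 endfacet
 facet normal 0.654 -0.430 0.623
  outer loop
   vertex 2.6 1.2 2.5
   vertex 3.8 2.3 2.0
   vertex 3.3 4.0 3.7
  endloop
 endfacet
 facet normal 0.771 0.265 -0.579
  outer loop
   vertex 3.0 3.1 1.3
   vertex 3.4 3.9 2.2
   vertex 3.8 2.3 2.0
  endloop
 endfacet
 facet normal 0.307 0.639 -0.705
  outer loop
   vertex 3.0 3.1 1.3
   vertex 1.0 3.4 0.7
   vertex 3.4 3.9 2.2
  endloop
 endfacet
 facet normal 0.560 -0.153 -0.814
  outer loop
   vertex 3.0 3.1 1.3
   vertex 3.8 2.3 2.0
   vertex 2.2 0.7 1.2
  endloop
 endfacet
 facet normal 0.280 -0.053 -0.959
  outer loop
   vertex 3.0 3.1 1.3
   vertex 2.2 0.7 1.2
   vertex 1.0 3.4 0.7
  endloop
 endfacet
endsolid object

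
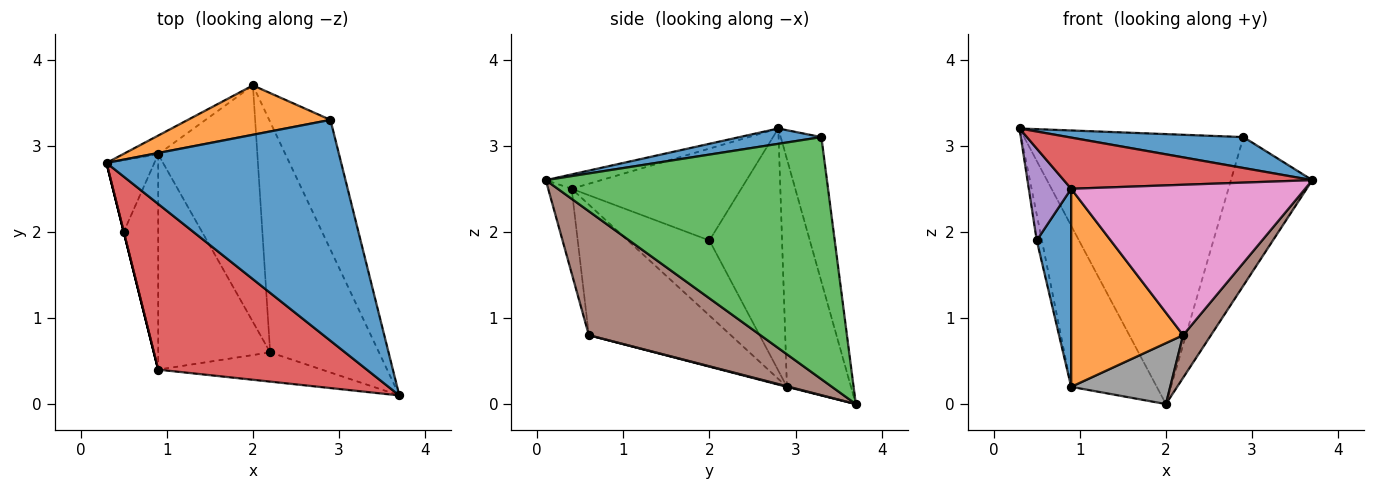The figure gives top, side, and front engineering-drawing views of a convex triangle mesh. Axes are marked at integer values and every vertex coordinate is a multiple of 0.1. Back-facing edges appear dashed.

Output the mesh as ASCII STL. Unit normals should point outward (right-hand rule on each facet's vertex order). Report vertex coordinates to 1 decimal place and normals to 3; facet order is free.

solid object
 facet normal 0.065 -0.138 0.988
  outer loop
   vertex 2.9 3.3 3.1
   vertex 0.3 2.8 3.2
   vertex 3.7 0.1 2.6
  endloop
 endfacet
 facet normal -0.179 0.968 0.177
  outer loop
   vertex 2.9 3.3 3.1
   vertex 2.0 3.7 0.0
   vertex 0.3 2.8 3.2
  endloop
 endfacet
 facet normal 0.933 0.270 -0.236
  outer loop
   vertex 2.9 3.3 3.1
   vertex 3.7 0.1 2.6
   vertex 2.0 3.7 0.0
  endloop
 endfacet
 facet normal -0.066 -0.294 0.953
  outer loop
   vertex 0.9 0.4 2.5
   vertex 3.7 0.1 2.6
   vertex 0.3 2.8 3.2
  endloop
 endfacet
 facet normal -0.970 -0.243 0.000
  outer loop
   vertex 0.5 2.0 1.9
   vertex 0.9 0.4 2.5
   vertex 0.3 2.8 3.2
  endloop
 endfacet
 facet normal 0.746 -0.121 -0.655
  outer loop
   vertex 2.2 0.6 0.8
   vertex 2.0 3.7 0.0
   vertex 3.7 0.1 2.6
  endloop
 endfacet
 facet normal -0.098 -0.977 -0.190
  outer loop
   vertex 2.2 0.6 0.8
   vertex 3.7 0.1 2.6
   vertex 0.9 0.4 2.5
  endloop
 endfacet
 facet normal 0.005 -0.250 -0.968
  outer loop
   vertex 0.9 2.9 0.2
   vertex 2.0 3.7 0.0
   vertex 2.2 0.6 0.8
  endloop
 endfacet
 facet normal -0.597 0.797 -0.093
  outer loop
   vertex 0.9 2.9 0.2
   vertex 0.3 2.8 3.2
   vertex 2.0 3.7 0.0
  endloop
 endfacet
 facet normal -0.979 0.070 -0.193
  outer loop
   vertex 0.9 2.9 0.2
   vertex 0.5 2.0 1.9
   vertex 0.3 2.8 3.2
  endloop
 endfacet
 facet normal -0.849 -0.358 -0.389
  outer loop
   vertex 0.9 2.9 0.2
   vertex 0.9 0.4 2.5
   vertex 0.5 2.0 1.9
  endloop
 endfacet
 facet normal -0.651 -0.514 -0.558
  outer loop
   vertex 0.9 2.9 0.2
   vertex 2.2 0.6 0.8
   vertex 0.9 0.4 2.5
  endloop
 endfacet
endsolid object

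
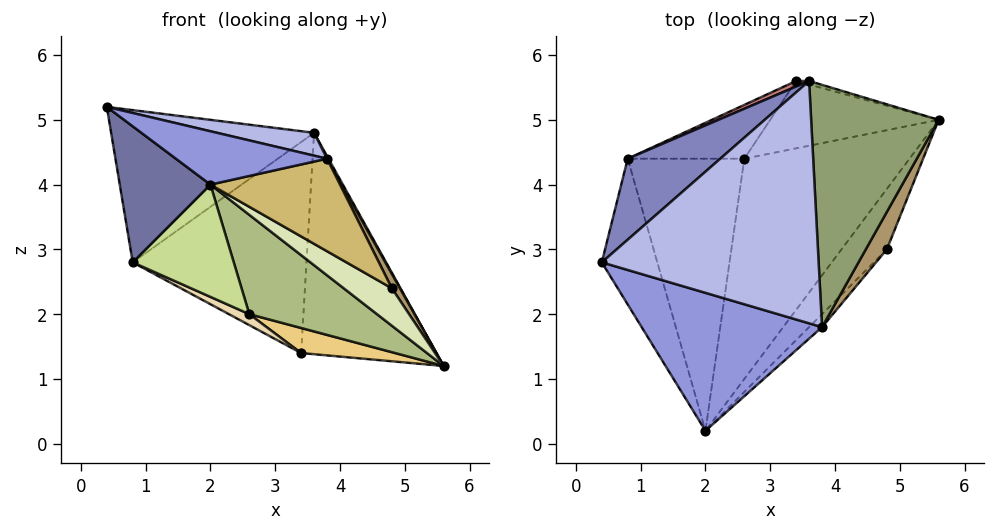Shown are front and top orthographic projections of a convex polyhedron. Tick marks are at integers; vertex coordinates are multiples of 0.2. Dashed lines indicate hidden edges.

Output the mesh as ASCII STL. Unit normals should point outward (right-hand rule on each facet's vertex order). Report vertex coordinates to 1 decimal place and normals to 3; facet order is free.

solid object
 facet normal -0.856 -0.353 -0.378
  outer loop
   vertex 0.8 4.4 2.8
   vertex 2.0 0.2 4.0
   vertex 0.4 2.8 5.2
  endloop
 endfacet
 facet normal -0.581 0.719 0.382
  outer loop
   vertex 0.8 4.4 2.8
   vertex 0.4 2.8 5.2
   vertex 3.6 5.6 4.8
  endloop
 endfacet
 facet normal 0.113 -0.358 0.927
  outer loop
   vertex 3.8 1.8 4.4
   vertex 0.4 2.8 5.2
   vertex 2.0 0.2 4.0
  endloop
 endfacet
 facet normal 0.202 -0.092 0.975
  outer loop
   vertex 3.8 1.8 4.4
   vertex 3.6 5.6 4.8
   vertex 0.4 2.8 5.2
  endloop
 endfacet
 facet normal 0.874 -0.005 0.486
  outer loop
   vertex 3.8 1.8 4.4
   vertex 5.6 5.0 1.2
   vertex 3.6 5.6 4.8
  endloop
 endfacet
 facet normal -0.159 -0.406 -0.900
  outer loop
   vertex 2.6 4.4 2.0
   vertex 5.6 5.0 1.2
   vertex 2.0 0.2 4.0
  endloop
 endfacet
 facet normal -0.380 -0.353 -0.855
  outer loop
   vertex 2.6 4.4 2.0
   vertex 2.0 0.2 4.0
   vertex 0.8 4.4 2.8
  endloop
 endfacet
 facet normal 0.040 -0.526 -0.850
  outer loop
   vertex 4.8 3.0 2.4
   vertex 2.0 0.2 4.0
   vertex 5.6 5.0 1.2
  endloop
 endfacet
 facet normal 0.917 -0.143 0.372
  outer loop
   vertex 4.8 3.0 2.4
   vertex 5.6 5.0 1.2
   vertex 3.8 1.8 4.4
  endloop
 endfacet
 facet normal 0.673 -0.732 -0.102
  outer loop
   vertex 4.8 3.0 2.4
   vertex 3.8 1.8 4.4
   vertex 2.0 0.2 4.0
  endloop
 endfacet
 facet normal -0.177 -0.343 -0.922
  outer loop
   vertex 3.4 5.6 1.4
   vertex 5.6 5.0 1.2
   vertex 2.6 4.4 2.0
  endloop
 endfacet
 facet normal -0.399 -0.183 -0.898
  outer loop
   vertex 3.4 5.6 1.4
   vertex 2.6 4.4 2.0
   vertex 0.8 4.4 2.8
  endloop
 endfacet
 facet normal 0.262 0.965 -0.015
  outer loop
   vertex 3.4 5.6 1.4
   vertex 3.6 5.6 4.8
   vertex 5.6 5.0 1.2
  endloop
 endfacet
 facet normal -0.408 0.913 0.024
  outer loop
   vertex 3.4 5.6 1.4
   vertex 0.8 4.4 2.8
   vertex 3.6 5.6 4.8
  endloop
 endfacet
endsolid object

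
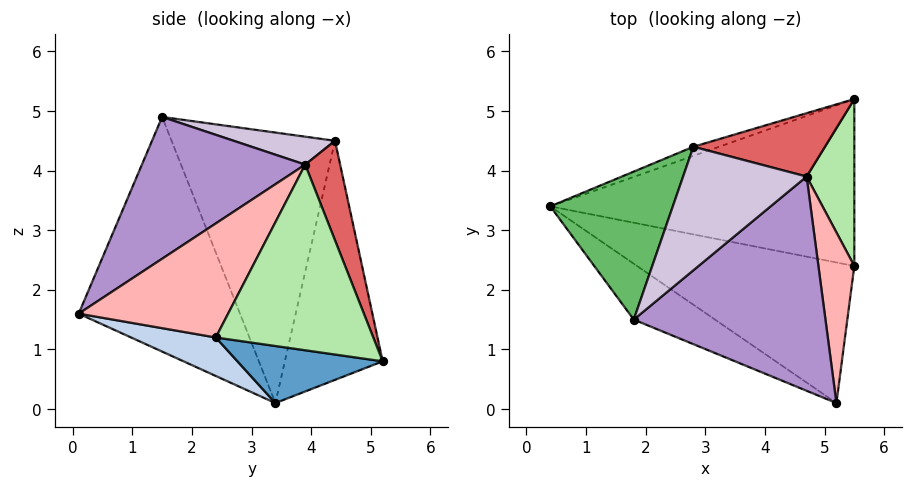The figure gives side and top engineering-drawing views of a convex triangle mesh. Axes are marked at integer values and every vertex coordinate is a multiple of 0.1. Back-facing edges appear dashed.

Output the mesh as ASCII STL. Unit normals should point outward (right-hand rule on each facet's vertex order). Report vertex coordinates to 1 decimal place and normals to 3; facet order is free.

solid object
 facet normal 0.183 -0.139 -0.973
  outer loop
   vertex 5.5 5.2 0.8
   vertex 5.5 2.4 1.2
   vertex 0.4 3.4 0.1
  endloop
 endfacet
 facet normal 0.171 -0.190 -0.967
  outer loop
   vertex 5.2 0.1 1.6
   vertex 0.4 3.4 0.1
   vertex 5.5 2.4 1.2
  endloop
 endfacet
 facet normal -0.519 -0.836 -0.180
  outer loop
   vertex 5.2 0.1 1.6
   vertex 1.8 1.5 4.9
   vertex 0.4 3.4 0.1
  endloop
 endfacet
 facet normal -0.328 0.944 -0.035
  outer loop
   vertex 2.8 4.4 4.5
   vertex 5.5 5.2 0.8
   vertex 0.4 3.4 0.1
  endloop
 endfacet
 facet normal -0.854 0.348 0.387
  outer loop
   vertex 2.8 4.4 4.5
   vertex 0.4 3.4 0.1
   vertex 1.8 1.5 4.9
  endloop
 endfacet
 facet normal 0.968 0.036 0.249
  outer loop
   vertex 4.7 3.9 4.1
   vertex 5.5 2.4 1.2
   vertex 5.5 5.2 0.8
  endloop
 endfacet
 facet normal 0.312 0.856 0.413
  outer loop
   vertex 4.7 3.9 4.1
   vertex 5.5 5.2 0.8
   vertex 2.8 4.4 4.5
  endloop
 endfacet
 facet normal 0.951 -0.072 0.300
  outer loop
   vertex 4.7 3.9 4.1
   vertex 5.2 0.1 1.6
   vertex 5.5 2.4 1.2
  endloop
 endfacet
 facet normal 0.542 -0.411 0.733
  outer loop
   vertex 4.7 3.9 4.1
   vertex 1.8 1.5 4.9
   vertex 5.2 0.1 1.6
  endloop
 endfacet
 facet normal 0.220 0.058 0.974
  outer loop
   vertex 4.7 3.9 4.1
   vertex 2.8 4.4 4.5
   vertex 1.8 1.5 4.9
  endloop
 endfacet
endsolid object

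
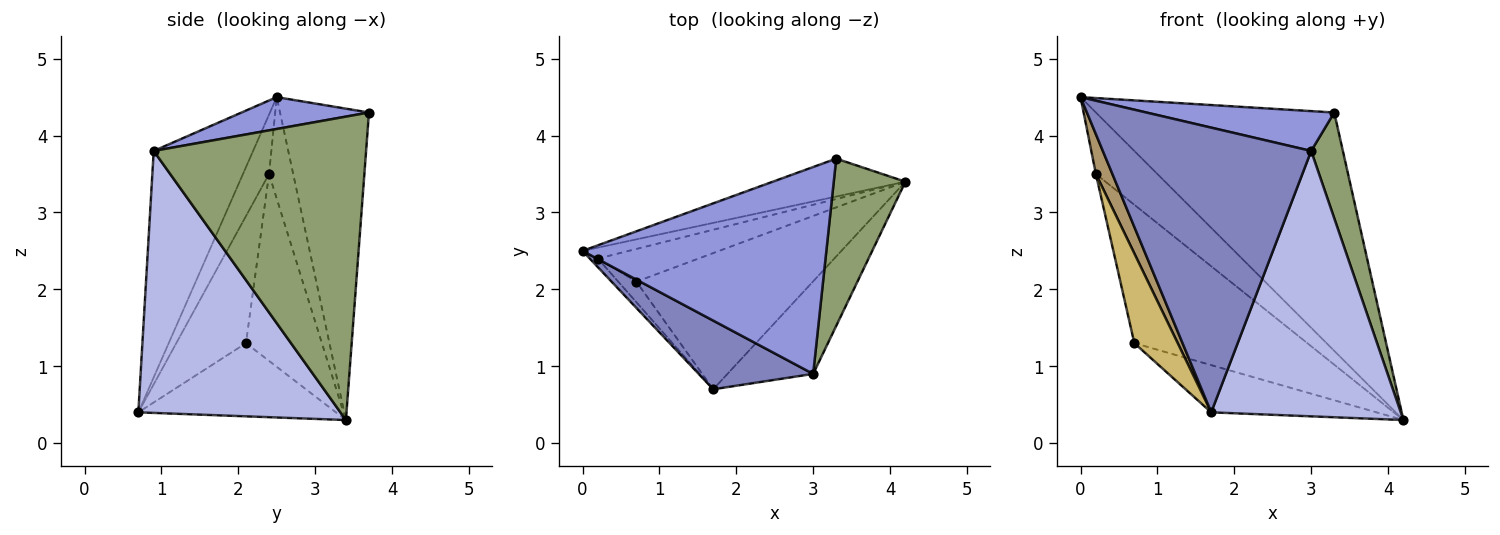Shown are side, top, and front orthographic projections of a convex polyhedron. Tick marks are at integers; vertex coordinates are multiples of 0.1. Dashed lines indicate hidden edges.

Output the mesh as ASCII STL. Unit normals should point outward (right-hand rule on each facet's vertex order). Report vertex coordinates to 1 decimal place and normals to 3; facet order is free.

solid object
 facet normal -0.346 0.927 -0.147
  outer loop
   vertex 3.3 3.7 4.3
   vertex 4.2 3.4 0.3
   vertex 0.0 2.5 4.5
  endloop
 endfacet
 facet normal -0.421 -0.882 0.213
  outer loop
   vertex 3.0 0.9 3.8
   vertex 0.0 2.5 4.5
   vertex 1.7 0.7 0.4
  endloop
 endfacet
 facet normal 0.127 -0.188 0.974
  outer loop
   vertex 3.0 0.9 3.8
   vertex 3.3 3.7 4.3
   vertex 0.0 2.5 4.5
  endloop
 endfacet
 facet normal 0.709 -0.665 -0.232
  outer loop
   vertex 3.0 0.9 3.8
   vertex 1.7 0.7 0.4
   vertex 4.2 3.4 0.3
  endloop
 endfacet
 facet normal 0.963 -0.144 0.227
  outer loop
   vertex 3.0 0.9 3.8
   vertex 4.2 3.4 0.3
   vertex 3.3 3.7 4.3
  endloop
 endfacet
 facet normal -0.365 0.305 -0.880
  outer loop
   vertex 0.7 2.1 1.3
   vertex 4.2 3.4 0.3
   vertex 1.7 0.7 0.4
  endloop
 endfacet
 facet normal -0.361 0.918 -0.164
  outer loop
   vertex 0.2 2.4 3.5
   vertex 0.0 2.5 4.5
   vertex 4.2 3.4 0.3
  endloop
 endfacet
 facet normal -0.393 0.895 -0.211
  outer loop
   vertex 0.2 2.4 3.5
   vertex 4.2 3.4 0.3
   vertex 0.7 2.1 1.3
  endloop
 endfacet
 facet normal -0.839 -0.531 -0.115
  outer loop
   vertex 0.2 2.4 3.5
   vertex 1.7 0.7 0.4
   vertex 0.0 2.5 4.5
  endloop
 endfacet
 facet normal -0.843 -0.525 -0.120
  outer loop
   vertex 0.2 2.4 3.5
   vertex 0.7 2.1 1.3
   vertex 1.7 0.7 0.4
  endloop
 endfacet
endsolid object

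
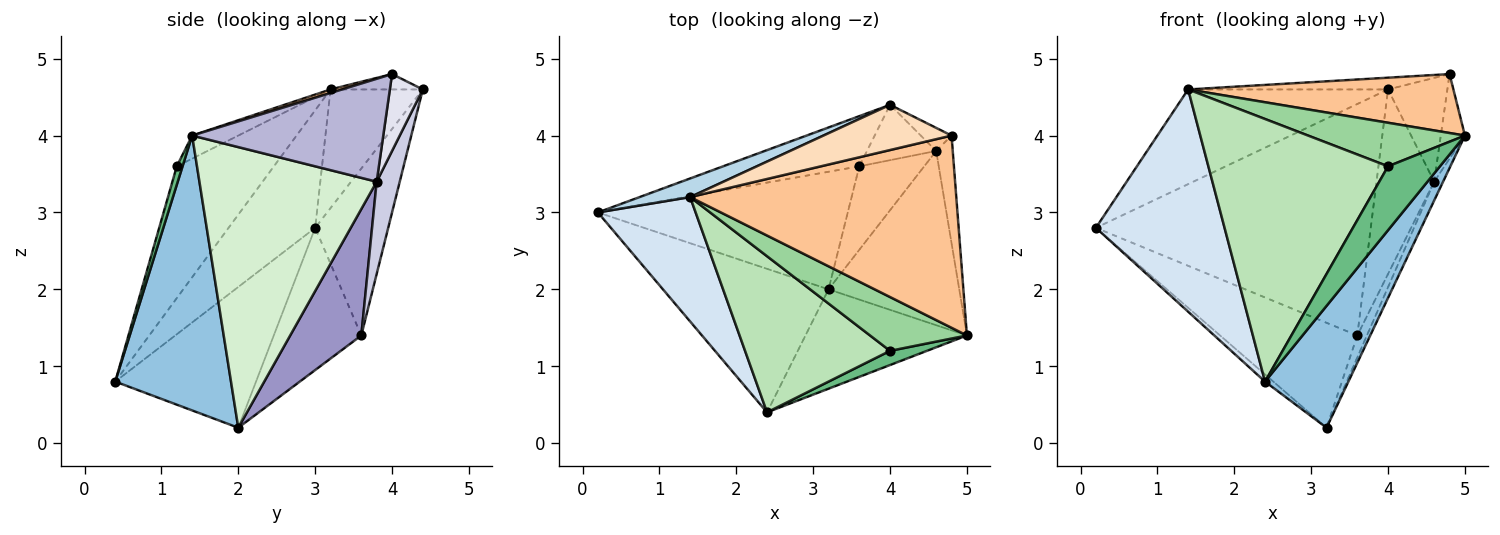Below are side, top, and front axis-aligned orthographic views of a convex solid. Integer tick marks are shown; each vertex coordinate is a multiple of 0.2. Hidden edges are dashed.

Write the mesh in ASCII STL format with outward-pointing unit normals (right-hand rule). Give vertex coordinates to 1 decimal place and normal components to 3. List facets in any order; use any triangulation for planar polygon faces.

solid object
 facet normal -0.647 0.038 -0.761
  outer loop
   vertex 2.4 0.4 0.8
   vertex 0.2 3.0 2.8
   vertex 3.2 2.0 0.2
  endloop
 endfacet
 facet normal 0.732 -0.528 -0.430
  outer loop
   vertex 2.4 0.4 0.8
   vertex 3.2 2.0 0.2
   vertex 5.0 1.4 4.0
  endloop
 endfacet
 facet normal -0.413 0.894 0.176
  outer loop
   vertex 1.4 3.2 4.6
   vertex 4.0 4.4 4.6
   vertex 0.2 3.0 2.8
  endloop
 endfacet
 facet normal -0.506 -0.752 0.421
  outer loop
   vertex 1.4 3.2 4.6
   vertex 0.2 3.0 2.8
   vertex 2.4 0.4 0.8
  endloop
 endfacet
 facet normal -0.251 0.946 -0.205
  outer loop
   vertex 3.6 3.6 1.4
   vertex 0.2 3.0 2.8
   vertex 4.0 4.4 4.6
  endloop
 endfacet
 facet normal -0.391 0.613 -0.687
  outer loop
   vertex 3.6 3.6 1.4
   vertex 3.2 2.0 0.2
   vertex 0.2 3.0 2.8
  endloop
 endfacet
 facet normal 0.013 -0.293 0.956
  outer loop
   vertex 4.8 4.0 4.8
   vertex 1.4 3.2 4.6
   vertex 5.0 1.4 4.0
  endloop
 endfacet
 facet normal -0.115 0.250 0.961
  outer loop
   vertex 4.8 4.0 4.8
   vertex 4.0 4.4 4.6
   vertex 1.4 3.2 4.6
  endloop
 endfacet
 facet normal 0.108 -0.970 0.216
  outer loop
   vertex 4.0 1.2 3.6
   vertex 2.4 0.4 0.8
   vertex 5.0 1.4 4.0
  endloop
 endfacet
 facet normal -0.182 -0.619 0.764
  outer loop
   vertex 4.0 1.2 3.6
   vertex 5.0 1.4 4.0
   vertex 1.4 3.2 4.6
  endloop
 endfacet
 facet normal -0.421 -0.780 0.463
  outer loop
   vertex 4.0 1.2 3.6
   vertex 1.4 3.2 4.6
   vertex 2.4 0.4 0.8
  endloop
 endfacet
 facet normal 0.906 0.045 -0.422
  outer loop
   vertex 4.6 3.8 3.4
   vertex 5.0 1.4 4.0
   vertex 3.2 2.0 0.2
  endloop
 endfacet
 facet normal 0.883 0.119 -0.454
  outer loop
   vertex 4.6 3.8 3.4
   vertex 3.2 2.0 0.2
   vertex 3.6 3.6 1.4
  endloop
 endfacet
 facet normal 0.980 0.124 -0.158
  outer loop
   vertex 4.6 3.8 3.4
   vertex 4.8 4.0 4.8
   vertex 5.0 1.4 4.0
  endloop
 endfacet
 facet normal 0.358 0.894 -0.268
  outer loop
   vertex 4.6 3.8 3.4
   vertex 3.6 3.6 1.4
   vertex 4.0 4.4 4.6
  endloop
 endfacet
 facet normal 0.477 0.858 -0.191
  outer loop
   vertex 4.6 3.8 3.4
   vertex 4.0 4.4 4.6
   vertex 4.8 4.0 4.8
  endloop
 endfacet
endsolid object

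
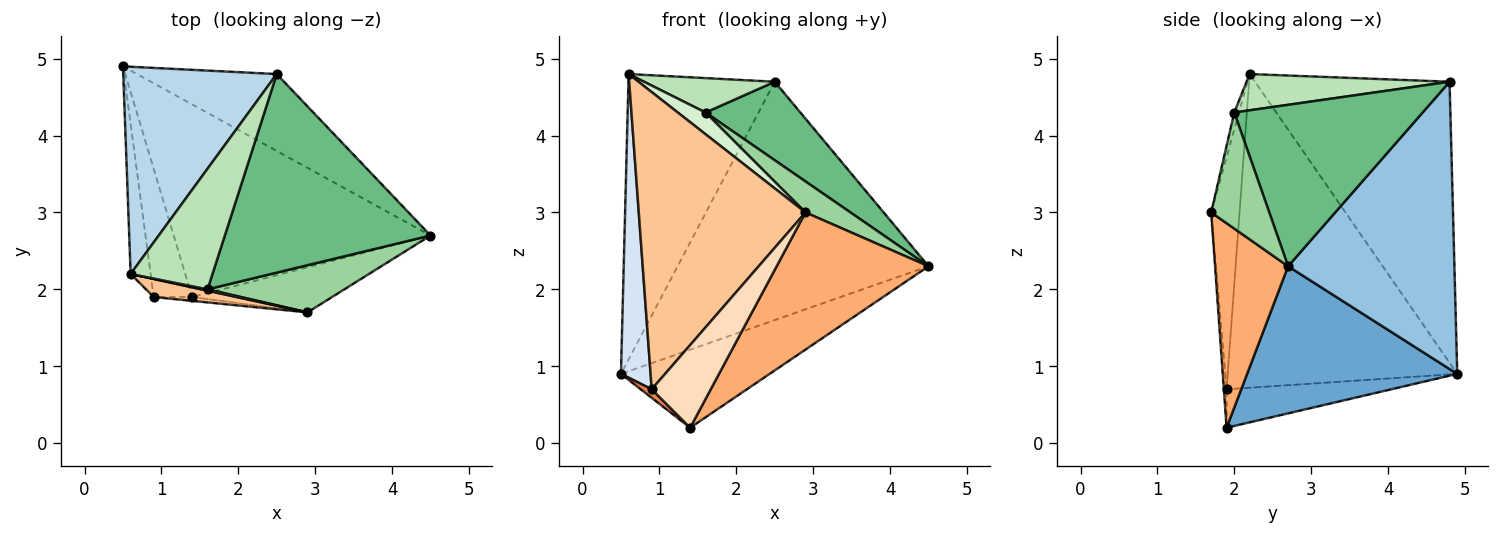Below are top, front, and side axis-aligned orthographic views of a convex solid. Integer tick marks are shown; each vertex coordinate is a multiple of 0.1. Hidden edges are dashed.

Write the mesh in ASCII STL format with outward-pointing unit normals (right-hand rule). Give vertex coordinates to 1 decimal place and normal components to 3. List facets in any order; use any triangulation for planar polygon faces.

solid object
 facet normal 0.469 0.332 -0.819
  outer loop
   vertex 1.4 1.9 0.2
   vertex 0.5 4.9 0.9
   vertex 4.5 2.7 2.3
  endloop
 endfacet
 facet normal 0.534 0.805 -0.260
  outer loop
   vertex 2.5 4.8 4.7
   vertex 4.5 2.7 2.3
   vertex 0.5 4.9 0.9
  endloop
 endfacet
 facet normal -0.733 0.551 0.400
  outer loop
   vertex 2.5 4.8 4.7
   vertex 0.5 4.9 0.9
   vertex 0.6 2.2 4.8
  endloop
 endfacet
 facet normal -0.990 -0.128 -0.063
  outer loop
   vertex 0.9 1.9 0.7
   vertex 0.6 2.2 4.8
   vertex 0.5 4.9 0.9
  endloop
 endfacet
 facet normal -0.706 -0.047 -0.706
  outer loop
   vertex 0.9 1.9 0.7
   vertex 0.5 4.9 0.9
   vertex 1.4 1.9 0.2
  endloop
 endfacet
 facet normal 0.416 -0.864 -0.284
  outer loop
   vertex 2.9 1.7 3.0
   vertex 1.4 1.9 0.2
   vertex 4.5 2.7 2.3
  endloop
 endfacet
 facet normal -0.167 -0.984 0.060
  outer loop
   vertex 2.9 1.7 3.0
   vertex 0.6 2.2 4.8
   vertex 0.9 1.9 0.7
  endloop
 endfacet
 facet normal -0.046 -0.998 -0.046
  outer loop
   vertex 2.9 1.7 3.0
   vertex 0.9 1.9 0.7
   vertex 1.4 1.9 0.2
  endloop
 endfacet
 facet normal 0.590 -0.297 0.751
  outer loop
   vertex 1.6 2.0 4.3
   vertex 4.5 2.7 2.3
   vertex 2.5 4.8 4.7
  endloop
 endfacet
 facet normal 0.578 -0.448 0.682
  outer loop
   vertex 1.6 2.0 4.3
   vertex 2.9 1.7 3.0
   vertex 4.5 2.7 2.3
  endloop
 endfacet
 facet normal 0.392 -0.252 0.885
  outer loop
   vertex 1.6 2.0 4.3
   vertex 2.5 4.8 4.7
   vertex 0.6 2.2 4.8
  endloop
 endfacet
 facet normal -0.167 -0.984 0.061
  outer loop
   vertex 1.6 2.0 4.3
   vertex 0.6 2.2 4.8
   vertex 2.9 1.7 3.0
  endloop
 endfacet
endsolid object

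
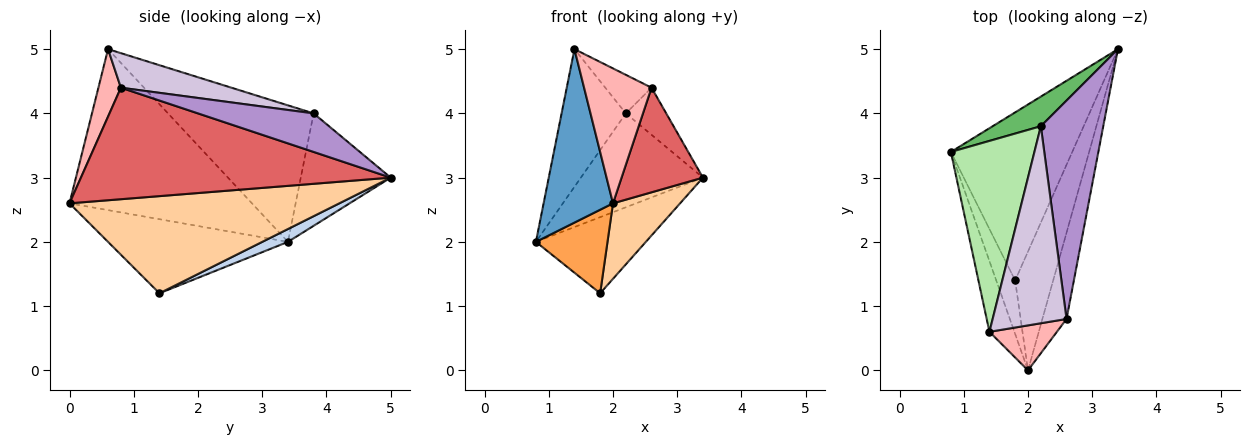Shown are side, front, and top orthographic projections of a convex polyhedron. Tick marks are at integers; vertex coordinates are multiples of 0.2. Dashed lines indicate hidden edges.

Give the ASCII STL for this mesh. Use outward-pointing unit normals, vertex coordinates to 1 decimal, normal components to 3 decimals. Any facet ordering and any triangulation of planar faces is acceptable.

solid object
 facet normal -0.925 -0.352 -0.143
  outer loop
   vertex 1.4 0.6 5.0
   vertex 0.8 3.4 2.0
   vertex 2.0 0.0 2.6
  endloop
 endfacet
 facet normal 0.096 0.411 -0.907
  outer loop
   vertex 1.8 1.4 1.2
   vertex 0.8 3.4 2.0
   vertex 3.4 5.0 3.0
  endloop
 endfacet
 facet normal -0.904 -0.360 -0.231
  outer loop
   vertex 1.8 1.4 1.2
   vertex 2.0 0.0 2.6
   vertex 0.8 3.4 2.0
  endloop
 endfacet
 facet normal 0.907 -0.226 -0.355
  outer loop
   vertex 1.8 1.4 1.2
   vertex 3.4 5.0 3.0
   vertex 2.0 0.0 2.6
  endloop
 endfacet
 facet normal -0.575 0.780 0.246
  outer loop
   vertex 2.2 3.8 4.0
   vertex 3.4 5.0 3.0
   vertex 0.8 3.4 2.0
  endloop
 endfacet
 facet normal -0.798 0.352 0.488
  outer loop
   vertex 2.2 3.8 4.0
   vertex 0.8 3.4 2.0
   vertex 1.4 0.6 5.0
  endloop
 endfacet
 facet normal 0.947 -0.249 -0.205
  outer loop
   vertex 2.6 0.8 4.4
   vertex 2.0 0.0 2.6
   vertex 3.4 5.0 3.0
  endloop
 endfacet
 facet normal 0.302 -0.905 0.302
  outer loop
   vertex 2.6 0.8 4.4
   vertex 1.4 0.6 5.0
   vertex 2.0 0.0 2.6
  endloop
 endfacet
 facet normal 0.517 0.180 0.837
  outer loop
   vertex 2.6 0.8 4.4
   vertex 3.4 5.0 3.0
   vertex 2.2 3.8 4.0
  endloop
 endfacet
 facet normal 0.417 0.175 0.892
  outer loop
   vertex 2.6 0.8 4.4
   vertex 2.2 3.8 4.0
   vertex 1.4 0.6 5.0
  endloop
 endfacet
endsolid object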